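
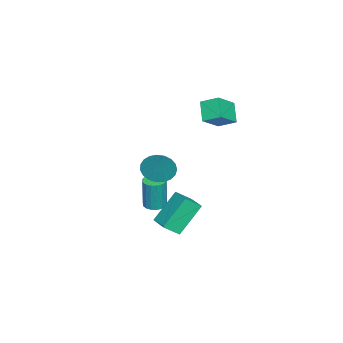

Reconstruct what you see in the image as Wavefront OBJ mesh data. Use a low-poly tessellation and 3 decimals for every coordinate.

v -3.019 -0.105 -3.399
v -2.691 0.433 -3.416
v -2.612 0.442 -1.537
v -2.941 -0.095 -1.521
v -2.978 0.524 -3.404
v -2.899 0.533 -1.526
v -3.274 0.471 -3.391
v -3.196 0.481 -1.513
v -3.513 0.287 -3.381
v -3.434 0.296 -1.502
v -3.638 0.012 -3.374
v -3.559 0.022 -1.496
v -3.621 -0.289 -3.373
v -3.543 -0.279 -1.495
v -3.467 -0.548 -3.378
v -3.388 -0.538 -1.5
v -3.21 -0.705 -3.388
v -3.131 -0.696 -1.51
v -2.909 -0.725 -3.401
v -2.831 -0.716 -1.522
v -2.634 -0.603 -3.413
v -2.555 -0.593 -1.534
v -2.447 -0.366 -3.422
v -2.368 -0.357 -1.543
v -2.391 -0.07 -3.426
v -2.312 -0.061 -1.547
v -2.479 0.218 -3.423
v -2.4 0.228 -1.545
v 0.855 1.568 1.943
v 1.659 1.364 1.57
v 1.685 2.152 3.417
v 1.609 1.721 1.457
v 1.427 2.052 1.428
v 1.147 2.3 1.488
v 0.816 2.42 1.627
v 0.492 2.393 1.82
v 0.231 2.224 2.035
v 0.077 1.941 2.233
v 0.058 1.593 2.382
v 0.177 1.241 2.455
v 0.412 0.946 2.439
v 0.725 0.758 2.337
v 1.06 0.71 2.168
v 1.359 0.81 1.959
v 1.571 1.042 1.748
v -4.59 2.649 3.568
v -3.484 2.181 4.45
v -4.573 3.62 4.063
v -3.468 3.152 4.945
v -3.732 3.068 2.715
v -2.627 2.6 3.597
v -3.716 4.039 3.21
v -2.61 3.571 4.092
v -0.665 2.751 -0.943
v -0.199 2.06 -0.273
v 0.232 3.588 -0.705
v 0.699 2.896 -0.035
v 0.441 2.004 -2.485
v 0.908 1.312 -1.815
v 1.339 2.84 -2.247
v 1.805 2.149 -1.577
f 2 1 5
f 2 5 3
f 3 5 6
f 3 6 4
f 5 1 7
f 5 7 6
f 6 7 8
f 6 8 4
f 7 1 9
f 7 9 8
f 8 9 10
f 8 10 4
f 9 1 11
f 9 11 10
f 10 11 12
f 10 12 4
f 11 1 13
f 11 13 12
f 12 13 14
f 12 14 4
f 13 1 15
f 13 15 14
f 14 15 16
f 14 16 4
f 15 1 17
f 15 17 16
f 16 17 18
f 16 18 4
f 17 1 19
f 17 19 18
f 18 19 20
f 18 20 4
f 19 1 21
f 19 21 20
f 20 21 22
f 20 22 4
f 21 1 23
f 21 23 22
f 22 23 24
f 22 24 4
f 23 1 25
f 23 25 24
f 24 25 26
f 24 26 4
f 25 1 27
f 25 27 26
f 26 27 28
f 26 28 4
f 27 1 2
f 27 2 28
f 28 2 3
f 28 3 4
f 30 29 32
f 30 32 31
f 32 29 33
f 32 33 31
f 33 29 34
f 33 34 31
f 34 29 35
f 34 35 31
f 35 29 36
f 35 36 31
f 36 29 37
f 36 37 31
f 37 29 38
f 37 38 31
f 38 29 39
f 38 39 31
f 39 29 40
f 39 40 31
f 40 29 41
f 40 41 31
f 41 29 42
f 41 42 31
f 42 29 43
f 42 43 31
f 43 29 44
f 43 44 31
f 44 29 45
f 44 45 31
f 45 29 30
f 45 30 31
f 47 49 46
f 50 47 46
f 46 49 48
f 48 50 46
f 47 53 49
f 51 47 50
f 51 53 47
f 49 53 48
f 52 50 48
f 48 53 52
f 52 51 50
f 53 51 52
f 55 57 54
f 58 55 54
f 54 57 56
f 56 58 54
f 55 61 57
f 59 55 58
f 59 61 55
f 57 61 56
f 60 58 56
f 56 61 60
f 60 59 58
f 61 59 60



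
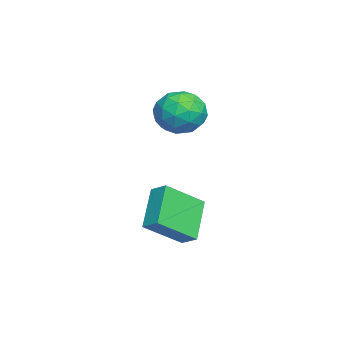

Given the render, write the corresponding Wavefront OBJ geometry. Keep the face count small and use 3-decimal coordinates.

v -3.237 0.533 0.834
v -2.453 0.528 1.655
v -2.187 -0.588 -0.175
v -1.403 -0.593 0.646
v -2.403 -1.104 0.812
v -3.052 -0.412 1.436
v -1.588 0.352 0.044
v -2.237 1.044 0.668
v -1.434 0.416 1.167
v -1.938 -0.484 1.642
v -2.702 0.424 -0.162
v -3.206 -0.476 0.313
v -2.937 0.629 1.333
v -1.703 -0.689 0.147
v -2.291 -0.989 0.245
v -1.83 -0.992 0.727
v -3.289 0.076 1.204
v -2.829 0.073 1.687
v -2.799 -0.886 1.192
v -1.811 -0.133 -0.207
v -1.351 -0.136 0.276
v -2.81 0.932 0.753
v -2.349 0.929 1.235
v -1.841 0.826 0.288
v -1.877 0.56 1.529
v -1.26 -0.099 0.936
v -1.369 0.456 0.582
v -1.75 0.863 0.949
v -2.174 0.031 1.808
v -1.557 -0.628 1.215
v -2.144 -0.929 1.313
v -2.526 -0.522 1.679
v -1.575 -0.035 1.521
v -3.083 0.568 0.265
v -2.466 -0.091 -0.328
v -2.114 0.462 -0.199
v -2.496 0.869 0.167
v -3.38 0.039 0.544
v -2.763 -0.62 -0.049
v -2.89 -0.923 0.531
v -3.271 -0.516 0.898
v -3.065 -0.025 -0.041
v 0.05 0.623 -3.228
v 0.939 -0.725 -2.066
v 0.44 1.224 -2.828
v 1.329 -0.125 -1.666
v 1.551 0.505 -4.514
v 2.44 -0.844 -3.352
v 1.941 1.105 -4.114
v 2.83 -0.243 -2.952
f 1 38 17
f 38 12 41
f 17 41 6
f 38 41 17
f 1 17 13
f 17 6 18
f 13 18 2
f 17 18 13
f 1 13 22
f 13 2 23
f 22 23 8
f 13 23 22
f 1 22 34
f 22 8 37
f 34 37 11
f 22 37 34
f 1 34 38
f 34 11 42
f 38 42 12
f 34 42 38
f 2 18 29
f 18 6 32
f 29 32 10
f 18 32 29
f 6 41 19
f 41 12 40
f 19 40 5
f 41 40 19
f 12 42 39
f 42 11 35
f 39 35 3
f 42 35 39
f 11 37 36
f 37 8 24
f 36 24 7
f 37 24 36
f 8 23 28
f 23 2 25
f 28 25 9
f 23 25 28
f 4 30 16
f 30 10 31
f 16 31 5
f 30 31 16
f 4 16 14
f 16 5 15
f 14 15 3
f 16 15 14
f 4 14 21
f 14 3 20
f 21 20 7
f 14 20 21
f 4 21 26
f 21 7 27
f 26 27 9
f 21 27 26
f 4 26 30
f 26 9 33
f 30 33 10
f 26 33 30
f 5 31 19
f 31 10 32
f 19 32 6
f 31 32 19
f 3 15 39
f 15 5 40
f 39 40 12
f 15 40 39
f 7 20 36
f 20 3 35
f 36 35 11
f 20 35 36
f 9 27 28
f 27 7 24
f 28 24 8
f 27 24 28
f 10 33 29
f 33 9 25
f 29 25 2
f 33 25 29
f 44 46 43
f 47 44 43
f 43 46 45
f 45 47 43
f 44 50 46
f 48 44 47
f 48 50 44
f 46 50 45
f 49 47 45
f 45 50 49
f 49 48 47
f 50 48 49



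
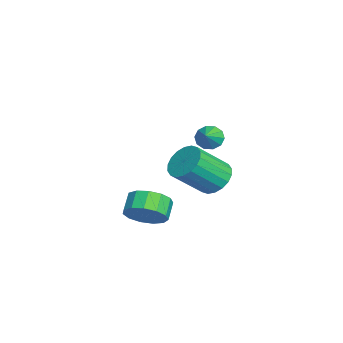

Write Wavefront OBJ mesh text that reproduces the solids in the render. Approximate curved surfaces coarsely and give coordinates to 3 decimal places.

v 2.787 -0.72 1.382
v 3.443 -1.08 0.718
v 4.109 -2.519 2.155
v 3.453 -2.16 2.818
v 3.676 -0.763 0.926
v 4.342 -2.202 2.363
v 3.734 -0.438 1.225
v 4.4 -1.878 2.662
v 3.603 -0.169 1.555
v 4.269 -1.609 2.992
v 3.311 -0.01 1.85
v 3.978 -1.449 3.287
v 2.916 0.009 2.053
v 3.582 -1.43 3.49
v 2.494 -0.116 2.123
v 3.16 -1.555 3.559
v 2.131 -0.361 2.045
v 2.797 -1.8 3.482
v 1.898 -0.678 1.837
v 2.564 -2.117 3.274
v 1.84 -1.002 1.538
v 2.506 -2.442 2.975
v 1.971 -1.271 1.208
v 2.637 -2.711 2.645
v 2.262 -1.431 0.913
v 2.929 -2.87 2.35
v 2.658 -1.45 0.71
v 3.324 -2.889 2.147
v 3.08 -1.325 0.641
v 3.746 -2.764 2.077
v -2.982 -0.779 1.174
v -2.628 -0.233 0.822
v -1.978 -1.021 1.806
v -2.822 -0.057 1.197
v -3.077 -0.157 1.563
v -3.296 -0.495 1.781
v -3.394 -0.941 1.767
v -3.335 -1.326 1.526
v -3.141 -1.502 1.151
v -2.886 -1.401 0.785
v -2.668 -1.064 0.567
v -2.569 -0.617 0.581
v 3.188 -3.894 -0.821
v 3.621 -4.511 -0.061
v 2.785 -4.283 0.6
v 2.352 -3.666 -0.159
v 3.84 -3.956 0.025
v 3.004 -3.729 0.687
v 3.853 -3.381 -0.157
v 3.017 -3.154 0.505
v 3.654 -2.969 -0.55
v 2.818 -2.742 0.112
v 3.307 -2.851 -1.028
v 2.471 -2.624 -0.367
v 2.923 -3.063 -1.441
v 2.087 -2.836 -0.78
v 2.622 -3.54 -1.657
v 1.786 -3.312 -0.996
v 2.502 -4.128 -1.607
v 1.666 -3.901 -0.946
v 2.599 -4.642 -1.308
v 1.763 -4.415 -0.647
v 2.883 -4.919 -0.854
v 2.047 -4.691 -0.192
v 3.264 -4.87 -0.389
v 2.428 -4.642 0.272
f 2 1 5
f 2 5 3
f 3 5 6
f 3 6 4
f 5 1 7
f 5 7 6
f 6 7 8
f 6 8 4
f 7 1 9
f 7 9 8
f 8 9 10
f 8 10 4
f 9 1 11
f 9 11 10
f 10 11 12
f 10 12 4
f 11 1 13
f 11 13 12
f 12 13 14
f 12 14 4
f 13 1 15
f 13 15 14
f 14 15 16
f 14 16 4
f 15 1 17
f 15 17 16
f 16 17 18
f 16 18 4
f 17 1 19
f 17 19 18
f 18 19 20
f 18 20 4
f 19 1 21
f 19 21 20
f 20 21 22
f 20 22 4
f 21 1 23
f 21 23 22
f 22 23 24
f 22 24 4
f 23 1 25
f 23 25 24
f 24 25 26
f 24 26 4
f 25 1 27
f 25 27 26
f 26 27 28
f 26 28 4
f 27 1 29
f 27 29 28
f 28 29 30
f 28 30 4
f 29 1 2
f 29 2 30
f 30 2 3
f 30 3 4
f 32 31 34
f 32 34 33
f 34 31 35
f 34 35 33
f 35 31 36
f 35 36 33
f 36 31 37
f 36 37 33
f 37 31 38
f 37 38 33
f 38 31 39
f 38 39 33
f 39 31 40
f 39 40 33
f 40 31 41
f 40 41 33
f 41 31 42
f 41 42 33
f 42 31 32
f 42 32 33
f 44 43 47
f 44 47 45
f 45 47 48
f 45 48 46
f 47 43 49
f 47 49 48
f 48 49 50
f 48 50 46
f 49 43 51
f 49 51 50
f 50 51 52
f 50 52 46
f 51 43 53
f 51 53 52
f 52 53 54
f 52 54 46
f 53 43 55
f 53 55 54
f 54 55 56
f 54 56 46
f 55 43 57
f 55 57 56
f 56 57 58
f 56 58 46
f 57 43 59
f 57 59 58
f 58 59 60
f 58 60 46
f 59 43 61
f 59 61 60
f 60 61 62
f 60 62 46
f 61 43 63
f 61 63 62
f 62 63 64
f 62 64 46
f 63 43 65
f 63 65 64
f 64 65 66
f 64 66 46
f 65 43 44
f 65 44 66
f 66 44 45
f 66 45 46



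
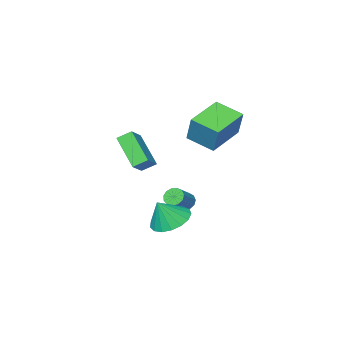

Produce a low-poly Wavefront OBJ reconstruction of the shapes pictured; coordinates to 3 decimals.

v -0.992 -1.225 -3.567
v -0.655 -1.269 -4.012
v 0.289 -0.86 -3.338
v -0.048 -0.815 -2.893
v -0.776 -0.978 -4.02
v 0.168 -0.568 -3.347
v -0.965 -0.765 -3.885
v -0.021 -0.355 -3.211
v -1.163 -0.698 -3.648
v -0.219 -0.288 -2.975
v -1.306 -0.798 -3.386
v -0.362 -0.388 -2.712
v -1.35 -1.034 -3.181
v -0.406 -0.624 -2.507
v -1.28 -1.33 -3.098
v -0.336 -0.921 -2.425
v -1.119 -1.593 -3.165
v -0.175 -1.184 -2.491
v -0.917 -1.739 -3.359
v 0.027 -1.33 -2.685
v -0.739 -1.722 -3.619
v 0.205 -1.312 -2.945
v -0.642 -1.547 -3.862
v 0.302 -1.137 -3.189
v 2.362 2.654 -2.601
v 3.271 2.692 -3.126
v 3.058 2.606 -1.399
v 3.16 3.175 -3.042
v 2.866 3.538 -2.858
v 2.457 3.699 -2.615
v 2.026 3.621 -2.368
v 1.672 3.32 -2.175
v 1.476 2.868 -2.08
v 1.483 2.366 -2.104
v 1.692 1.93 -2.242
v 2.054 1.66 -2.462
v 2.487 1.617 -2.714
v 2.891 1.812 -2.94
v 3.174 2.2 -3.089
v -1.232 0.646 2.361
v -1.003 1.356 3.765
v -1.863 1.928 1.815
v -1.634 2.639 3.219
v 0.594 1.281 1.741
v 0.823 1.992 3.145
v -0.037 2.564 1.195
v 0.192 3.274 2.599
v 2.446 0.238 1.95
v 3.199 0.694 2.485
v 2.502 1.721 0.609
v 3.256 2.176 1.144
v 3.004 -0.176 1.516
v 3.758 0.279 2.051
v 3.061 1.306 0.175
v 3.814 1.762 0.71
f 2 1 5
f 2 5 3
f 3 5 6
f 3 6 4
f 5 1 7
f 5 7 6
f 6 7 8
f 6 8 4
f 7 1 9
f 7 9 8
f 8 9 10
f 8 10 4
f 9 1 11
f 9 11 10
f 10 11 12
f 10 12 4
f 11 1 13
f 11 13 12
f 12 13 14
f 12 14 4
f 13 1 15
f 13 15 14
f 14 15 16
f 14 16 4
f 15 1 17
f 15 17 16
f 16 17 18
f 16 18 4
f 17 1 19
f 17 19 18
f 18 19 20
f 18 20 4
f 19 1 21
f 19 21 20
f 20 21 22
f 20 22 4
f 21 1 23
f 21 23 22
f 22 23 24
f 22 24 4
f 23 1 2
f 23 2 24
f 24 2 3
f 24 3 4
f 26 25 28
f 26 28 27
f 28 25 29
f 28 29 27
f 29 25 30
f 29 30 27
f 30 25 31
f 30 31 27
f 31 25 32
f 31 32 27
f 32 25 33
f 32 33 27
f 33 25 34
f 33 34 27
f 34 25 35
f 34 35 27
f 35 25 36
f 35 36 27
f 36 25 37
f 36 37 27
f 37 25 38
f 37 38 27
f 38 25 39
f 38 39 27
f 39 25 26
f 39 26 27
f 41 43 40
f 44 41 40
f 40 43 42
f 42 44 40
f 41 47 43
f 45 41 44
f 45 47 41
f 43 47 42
f 46 44 42
f 42 47 46
f 46 45 44
f 47 45 46
f 49 51 48
f 52 49 48
f 48 51 50
f 50 52 48
f 49 55 51
f 53 49 52
f 53 55 49
f 51 55 50
f 54 52 50
f 50 55 54
f 54 53 52
f 55 53 54



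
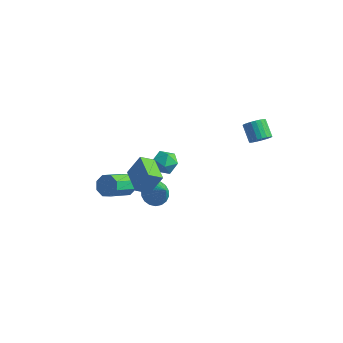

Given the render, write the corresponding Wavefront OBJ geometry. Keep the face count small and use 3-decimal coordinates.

v -0.715 -4.594 -0.453
v -0.241 -4.132 0.654
v -1.865 -3.603 -0.375
v -1.391 -3.141 0.732
v -0.249 -4.019 -0.892
v 0.225 -3.557 0.215
v -1.399 -3.028 -0.814
v -0.925 -2.566 0.293
v -1.356 -0.083 -1.355
v -0.811 -0.629 -1.455
v -2.229 -0.871 -1.805
v -1.684 -1.417 -1.905
v -1.897 -1.207 -1.186
v -1.357 -0.72 -0.909
v -1.683 -0.78 -2.351
v -1.143 -0.293 -2.074
v -1.013 -1.06 -2.071
v -1.145 -1.324 -1.351
v -1.895 -0.176 -1.909
v -2.027 -0.44 -1.189
v 1.955 2.893 -0.816
v 2.356 2.8 -0.352
v 1.646 3.295 0.36
v 1.245 3.387 -0.104
v 2.428 3.031 -0.441
v 1.719 3.526 0.271
v 2.419 3.238 -0.594
v 1.71 3.733 0.118
v 2.329 3.386 -0.786
v 1.62 3.881 -0.074
v 2.175 3.448 -0.983
v 1.466 3.943 -0.271
v 1.982 3.414 -1.151
v 1.273 3.909 -0.439
v 1.785 3.289 -1.261
v 1.076 3.784 -0.549
v 1.617 3.097 -1.294
v 0.908 3.592 -0.582
v 1.507 2.869 -1.245
v 0.798 3.364 -0.533
v 1.475 2.645 -1.121
v 0.766 3.14 -0.409
v 1.526 2.464 -0.945
v 0.817 2.959 -0.233
v 1.651 2.357 -0.746
v 0.941 2.852 -0.034
v 1.828 2.342 -0.56
v 1.119 2.837 0.152
v 2.027 2.423 -0.417
v 1.318 2.918 0.294
v 2.214 2.585 -0.344
v 1.505 3.08 0.368
v -2.022 -0.908 -4.331
v -1.424 -0.76 -4.826
v -1.138 -1.252 -3.369
v -1.474 -0.449 -4.669
v -1.633 -0.23 -4.445
v -1.868 -0.144 -4.198
v -2.134 -0.21 -3.977
v -2.377 -0.414 -3.827
v -2.55 -0.716 -3.776
v -2.619 -1.056 -3.835
v -2.569 -1.366 -3.992
v -2.41 -1.586 -4.217
v -2.175 -1.671 -4.463
v -1.909 -1.605 -4.684
v -1.666 -1.401 -4.834
v -1.493 -1.1 -4.885
v -3.767 -1.022 -4.409
v -3.29 -1.341 -4.793
v -3.497 -2.757 -3.876
v -3.973 -2.438 -3.491
v -3.082 -1.099 -4.373
v -3.289 -2.515 -3.455
v -3.274 -0.812 -3.974
v -3.481 -2.228 -3.056
v -3.755 -0.648 -3.829
v -3.962 -2.064 -2.911
v -4.243 -0.703 -4.024
v -4.45 -2.119 -3.107
v -4.451 -0.945 -4.445
v -4.658 -2.361 -3.527
v -4.259 -1.232 -4.844
v -4.466 -2.648 -3.926
v -3.778 -1.396 -4.989
v -3.985 -2.812 -4.071
f 2 4 1
f 5 2 1
f 1 4 3
f 3 5 1
f 2 8 4
f 6 2 5
f 6 8 2
f 4 8 3
f 7 5 3
f 3 8 7
f 7 6 5
f 8 6 7
f 9 20 14
f 9 14 10
f 9 10 16
f 9 16 19
f 9 19 20
f 10 14 18
f 14 20 13
f 20 19 11
f 19 16 15
f 16 10 17
f 12 18 13
f 12 13 11
f 12 11 15
f 12 15 17
f 12 17 18
f 13 18 14
f 11 13 20
f 15 11 19
f 17 15 16
f 18 17 10
f 22 21 25
f 22 25 23
f 23 25 26
f 23 26 24
f 25 21 27
f 25 27 26
f 26 27 28
f 26 28 24
f 27 21 29
f 27 29 28
f 28 29 30
f 28 30 24
f 29 21 31
f 29 31 30
f 30 31 32
f 30 32 24
f 31 21 33
f 31 33 32
f 32 33 34
f 32 34 24
f 33 21 35
f 33 35 34
f 34 35 36
f 34 36 24
f 35 21 37
f 35 37 36
f 36 37 38
f 36 38 24
f 37 21 39
f 37 39 38
f 38 39 40
f 38 40 24
f 39 21 41
f 39 41 40
f 40 41 42
f 40 42 24
f 41 21 43
f 41 43 42
f 42 43 44
f 42 44 24
f 43 21 45
f 43 45 44
f 44 45 46
f 44 46 24
f 45 21 47
f 45 47 46
f 46 47 48
f 46 48 24
f 47 21 49
f 47 49 48
f 48 49 50
f 48 50 24
f 49 21 51
f 49 51 50
f 50 51 52
f 50 52 24
f 51 21 22
f 51 22 52
f 52 22 23
f 52 23 24
f 54 53 56
f 54 56 55
f 56 53 57
f 56 57 55
f 57 53 58
f 57 58 55
f 58 53 59
f 58 59 55
f 59 53 60
f 59 60 55
f 60 53 61
f 60 61 55
f 61 53 62
f 61 62 55
f 62 53 63
f 62 63 55
f 63 53 64
f 63 64 55
f 64 53 65
f 64 65 55
f 65 53 66
f 65 66 55
f 66 53 67
f 66 67 55
f 67 53 68
f 67 68 55
f 68 53 54
f 68 54 55
f 70 69 73
f 70 73 71
f 71 73 74
f 71 74 72
f 73 69 75
f 73 75 74
f 74 75 76
f 74 76 72
f 75 69 77
f 75 77 76
f 76 77 78
f 76 78 72
f 77 69 79
f 77 79 78
f 78 79 80
f 78 80 72
f 79 69 81
f 79 81 80
f 80 81 82
f 80 82 72
f 81 69 83
f 81 83 82
f 82 83 84
f 82 84 72
f 83 69 85
f 83 85 84
f 84 85 86
f 84 86 72
f 85 69 70
f 85 70 86
f 86 70 71
f 86 71 72



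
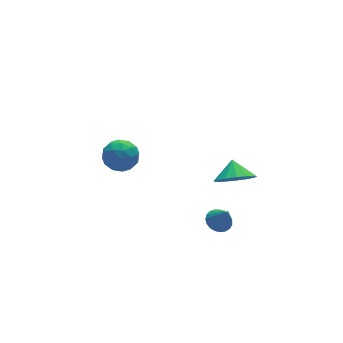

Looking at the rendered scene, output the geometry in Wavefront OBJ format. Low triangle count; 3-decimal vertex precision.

v 1.557 -2.586 -3.634
v 2.112 -2.224 -3.537
v 1.723 -3.154 -2.466
v 1.916 -2.059 -3.429
v 1.658 -1.985 -3.356
v 1.382 -2.014 -3.331
v 1.136 -2.143 -3.359
v 0.963 -2.348 -3.434
v 0.893 -2.594 -3.544
v 0.937 -2.839 -3.669
v 1.089 -3.04 -3.789
v 1.321 -3.162 -3.881
v 1.595 -3.185 -3.931
v 1.861 -3.104 -3.93
v 2.075 -2.934 -3.877
v 2.199 -2.703 -3.783
v 2.213 -2.452 -3.663
v 2.486 -2.414 -0.956
v 3.205 -2.102 -1.609
v 2.754 -1.626 -0.284
v 2.771 -1.836 -1.747
v 2.26 -1.726 -1.674
v 1.809 -1.799 -1.408
v 1.54 -2.038 -1.021
v 1.525 -2.377 -0.617
v 1.767 -2.727 -0.304
v 2.202 -2.992 -0.165
v 2.713 -3.103 -0.239
v 3.163 -3.029 -0.504
v 3.432 -2.79 -0.891
v 3.448 -2.451 -1.295
v -0.299 4.372 -4.187
v 0.297 4.599 -3.432
v -0.977 3.221 -3.308
v -0.381 3.448 -2.553
v -1.09 4.078 -2.829
v -0.671 4.79 -3.372
v -0.009 3.03 -3.368
v 0.41 3.742 -3.911
v 0.476 3.769 -2.925
v -0.192 4.417 -2.592
v -0.488 3.403 -4.148
v -1.156 4.051 -3.815
v 0.058 4.587 -3.887
v -0.738 3.233 -2.853
v -1.155 3.604 -3.016
v -0.805 3.737 -2.572
v -0.511 4.699 -3.852
v -0.16 4.832 -3.408
v -0.976 4.526 -3.053
v -0.52 2.988 -3.332
v -0.169 3.121 -2.888
v 0.125 4.083 -4.168
v 0.475 4.216 -3.724
v 0.296 3.294 -3.687
v 0.514 4.232 -3.145
v 0.116 3.555 -2.628
v 0.334 3.31 -3.107
v 0.581 3.728 -3.427
v 0.121 4.613 -2.949
v -0.277 3.936 -2.432
v -0.694 4.307 -2.595
v -0.448 4.725 -2.914
v 0.227 4.125 -2.652
v -0.403 3.884 -4.308
v -0.801 3.207 -3.791
v -0.232 3.095 -3.826
v 0.014 3.513 -4.145
v -0.796 4.265 -4.112
v -1.194 3.588 -3.595
v -1.261 4.092 -3.313
v -1.014 4.51 -3.633
v -0.907 3.695 -4.088
f 2 1 4
f 2 4 3
f 4 1 5
f 4 5 3
f 5 1 6
f 5 6 3
f 6 1 7
f 6 7 3
f 7 1 8
f 7 8 3
f 8 1 9
f 8 9 3
f 9 1 10
f 9 10 3
f 10 1 11
f 10 11 3
f 11 1 12
f 11 12 3
f 12 1 13
f 12 13 3
f 13 1 14
f 13 14 3
f 14 1 15
f 14 15 3
f 15 1 16
f 15 16 3
f 16 1 17
f 16 17 3
f 17 1 2
f 17 2 3
f 19 18 21
f 19 21 20
f 21 18 22
f 21 22 20
f 22 18 23
f 22 23 20
f 23 18 24
f 23 24 20
f 24 18 25
f 24 25 20
f 25 18 26
f 25 26 20
f 26 18 27
f 26 27 20
f 27 18 28
f 27 28 20
f 28 18 29
f 28 29 20
f 29 18 30
f 29 30 20
f 30 18 31
f 30 31 20
f 31 18 19
f 31 19 20
f 32 69 48
f 69 43 72
f 48 72 37
f 69 72 48
f 32 48 44
f 48 37 49
f 44 49 33
f 48 49 44
f 32 44 53
f 44 33 54
f 53 54 39
f 44 54 53
f 32 53 65
f 53 39 68
f 65 68 42
f 53 68 65
f 32 65 69
f 65 42 73
f 69 73 43
f 65 73 69
f 33 49 60
f 49 37 63
f 60 63 41
f 49 63 60
f 37 72 50
f 72 43 71
f 50 71 36
f 72 71 50
f 43 73 70
f 73 42 66
f 70 66 34
f 73 66 70
f 42 68 67
f 68 39 55
f 67 55 38
f 68 55 67
f 39 54 59
f 54 33 56
f 59 56 40
f 54 56 59
f 35 61 47
f 61 41 62
f 47 62 36
f 61 62 47
f 35 47 45
f 47 36 46
f 45 46 34
f 47 46 45
f 35 45 52
f 45 34 51
f 52 51 38
f 45 51 52
f 35 52 57
f 52 38 58
f 57 58 40
f 52 58 57
f 35 57 61
f 57 40 64
f 61 64 41
f 57 64 61
f 36 62 50
f 62 41 63
f 50 63 37
f 62 63 50
f 34 46 70
f 46 36 71
f 70 71 43
f 46 71 70
f 38 51 67
f 51 34 66
f 67 66 42
f 51 66 67
f 40 58 59
f 58 38 55
f 59 55 39
f 58 55 59
f 41 64 60
f 64 40 56
f 60 56 33
f 64 56 60



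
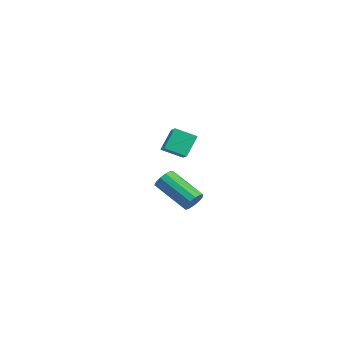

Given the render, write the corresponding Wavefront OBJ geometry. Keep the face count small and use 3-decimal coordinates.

v 3.001 0.401 1.16
v 3.757 0.05 1.712
v 2.75 1.089 1.94
v 3.507 0.738 2.492
v 3.593 1.062 0.768
v 4.35 0.711 1.32
v 3.343 1.75 1.548
v 4.099 1.399 2.1
v 1.208 3.32 -3.851
v 1.471 2.944 -3.547
v -0.104 2.504 -2.726
v -0.368 2.88 -3.029
v 1.481 3.209 -3.386
v -0.094 2.769 -2.565
v 1.404 3.509 -3.373
v -0.171 3.068 -2.552
v 1.265 3.749 -3.511
v -0.31 3.309 -2.69
v 1.108 3.853 -3.757
v -0.468 3.412 -2.936
v 0.982 3.788 -4.032
v -0.593 3.347 -3.211
v 0.928 3.574 -4.25
v -0.647 3.134 -3.429
v 0.963 3.28 -4.341
v -0.612 2.839 -3.52
v 1.075 2.998 -4.277
v -0.5 2.558 -3.456
v 1.23 2.819 -4.076
v -0.345 2.379 -3.255
v 1.377 2.799 -3.805
v -0.198 2.359 -2.984
f 2 4 1
f 5 2 1
f 1 4 3
f 3 5 1
f 2 8 4
f 6 2 5
f 6 8 2
f 4 8 3
f 7 5 3
f 3 8 7
f 7 6 5
f 8 6 7
f 10 9 13
f 10 13 11
f 11 13 14
f 11 14 12
f 13 9 15
f 13 15 14
f 14 15 16
f 14 16 12
f 15 9 17
f 15 17 16
f 16 17 18
f 16 18 12
f 17 9 19
f 17 19 18
f 18 19 20
f 18 20 12
f 19 9 21
f 19 21 20
f 20 21 22
f 20 22 12
f 21 9 23
f 21 23 22
f 22 23 24
f 22 24 12
f 23 9 25
f 23 25 24
f 24 25 26
f 24 26 12
f 25 9 27
f 25 27 26
f 26 27 28
f 26 28 12
f 27 9 29
f 27 29 28
f 28 29 30
f 28 30 12
f 29 9 31
f 29 31 30
f 30 31 32
f 30 32 12
f 31 9 10
f 31 10 32
f 32 10 11
f 32 11 12



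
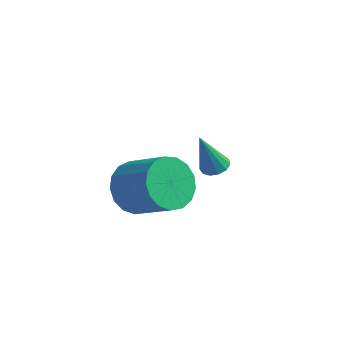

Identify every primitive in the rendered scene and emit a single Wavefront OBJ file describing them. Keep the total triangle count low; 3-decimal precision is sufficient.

v -4.66 -2.142 -3.651
v -4.048 -1.848 -4.504
v -2.509 -2.144 -3.503
v -3.12 -2.438 -2.649
v -4.129 -1.401 -4.248
v -2.589 -1.697 -3.247
v -4.331 -1.123 -3.855
v -2.791 -1.419 -2.854
v -4.608 -1.079 -3.415
v -3.069 -1.375 -2.414
v -4.897 -1.278 -3.03
v -3.358 -1.574 -2.028
v -5.132 -1.675 -2.786
v -3.593 -1.972 -1.785
v -5.259 -2.179 -2.741
v -3.719 -2.476 -1.74
v -5.248 -2.675 -2.904
v -3.709 -2.971 -1.903
v -5.103 -3.048 -3.238
v -3.563 -3.345 -2.237
v -4.856 -3.214 -3.667
v -3.316 -3.51 -2.665
v -4.564 -3.134 -4.092
v -3.025 -3.43 -3.09
v -4.294 -2.827 -4.416
v -2.755 -3.123 -3.414
v -4.108 -2.363 -4.564
v -2.569 -2.659 -3.563
v -3.564 1.667 -4.701
v -3.031 1.799 -4.546
v -3.936 1.173 -2.999
v -3.206 2.066 -4.507
v -3.494 2.206 -4.529
v -3.804 2.175 -4.606
v -4.038 1.983 -4.713
v -4.122 1.69 -4.816
v -4.028 1.39 -4.882
v -3.787 1.178 -4.891
v -3.475 1.121 -4.84
v -3.191 1.238 -4.744
v -3.026 1.49 -4.634
f 2 1 5
f 2 5 3
f 3 5 6
f 3 6 4
f 5 1 7
f 5 7 6
f 6 7 8
f 6 8 4
f 7 1 9
f 7 9 8
f 8 9 10
f 8 10 4
f 9 1 11
f 9 11 10
f 10 11 12
f 10 12 4
f 11 1 13
f 11 13 12
f 12 13 14
f 12 14 4
f 13 1 15
f 13 15 14
f 14 15 16
f 14 16 4
f 15 1 17
f 15 17 16
f 16 17 18
f 16 18 4
f 17 1 19
f 17 19 18
f 18 19 20
f 18 20 4
f 19 1 21
f 19 21 20
f 20 21 22
f 20 22 4
f 21 1 23
f 21 23 22
f 22 23 24
f 22 24 4
f 23 1 25
f 23 25 24
f 24 25 26
f 24 26 4
f 25 1 27
f 25 27 26
f 26 27 28
f 26 28 4
f 27 1 2
f 27 2 28
f 28 2 3
f 28 3 4
f 30 29 32
f 30 32 31
f 32 29 33
f 32 33 31
f 33 29 34
f 33 34 31
f 34 29 35
f 34 35 31
f 35 29 36
f 35 36 31
f 36 29 37
f 36 37 31
f 37 29 38
f 37 38 31
f 38 29 39
f 38 39 31
f 39 29 40
f 39 40 31
f 40 29 41
f 40 41 31
f 41 29 30
f 41 30 31



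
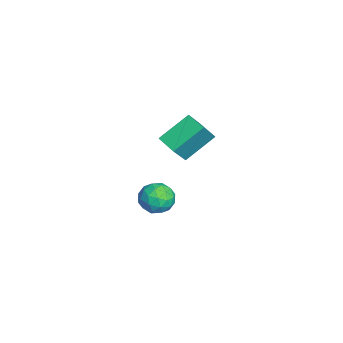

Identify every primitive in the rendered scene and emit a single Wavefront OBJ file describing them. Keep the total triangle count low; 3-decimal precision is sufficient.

v -1.397 1.11 2.578
v -2.009 2.396 3.612
v -2.119 1.648 1.48
v -2.73 2.935 2.514
v -0.57 1.705 2.326
v -1.181 2.992 3.36
v -1.291 2.244 1.228
v -1.903 3.53 2.262
v -3.891 1.438 -3.387
v -3.013 1.601 -3.363
v -3.747 0.499 -2.297
v -2.869 0.662 -2.273
v -3.447 1.293 -2.018
v -3.536 1.874 -2.692
v -3.224 0.226 -2.968
v -3.313 0.807 -3.642
v -2.6 0.852 -3.104
v -2.738 1.511 -2.517
v -4.022 0.589 -3.143
v -4.16 1.248 -2.556
v -3.465 1.602 -3.471
v -3.295 0.498 -2.189
v -3.635 0.869 -2.04
v -3.119 0.965 -2.026
v -3.772 1.763 -3.076
v -3.256 1.858 -3.062
v -3.511 1.677 -2.272
v -3.504 0.242 -2.598
v -2.988 0.337 -2.584
v -3.641 1.135 -3.634
v -3.125 1.231 -3.62
v -3.249 0.423 -3.388
v -2.706 1.257 -3.304
v -2.621 0.705 -2.664
v -2.83 0.449 -3.072
v -2.882 0.79 -3.468
v -2.787 1.645 -2.959
v -2.702 1.093 -2.319
v -3.042 1.464 -2.169
v -3.095 1.806 -2.565
v -2.544 1.205 -2.807
v -4.058 1.007 -3.341
v -3.973 0.455 -2.701
v -3.665 0.294 -3.095
v -3.718 0.636 -3.491
v -4.139 1.395 -2.996
v -4.054 0.843 -2.356
v -3.878 1.31 -2.192
v -3.93 1.651 -2.588
v -4.216 0.895 -2.853
f 2 4 1
f 5 2 1
f 1 4 3
f 3 5 1
f 2 8 4
f 6 2 5
f 6 8 2
f 4 8 3
f 7 5 3
f 3 8 7
f 7 6 5
f 8 6 7
f 9 46 25
f 46 20 49
f 25 49 14
f 46 49 25
f 9 25 21
f 25 14 26
f 21 26 10
f 25 26 21
f 9 21 30
f 21 10 31
f 30 31 16
f 21 31 30
f 9 30 42
f 30 16 45
f 42 45 19
f 30 45 42
f 9 42 46
f 42 19 50
f 46 50 20
f 42 50 46
f 10 26 37
f 26 14 40
f 37 40 18
f 26 40 37
f 14 49 27
f 49 20 48
f 27 48 13
f 49 48 27
f 20 50 47
f 50 19 43
f 47 43 11
f 50 43 47
f 19 45 44
f 45 16 32
f 44 32 15
f 45 32 44
f 16 31 36
f 31 10 33
f 36 33 17
f 31 33 36
f 12 38 24
f 38 18 39
f 24 39 13
f 38 39 24
f 12 24 22
f 24 13 23
f 22 23 11
f 24 23 22
f 12 22 29
f 22 11 28
f 29 28 15
f 22 28 29
f 12 29 34
f 29 15 35
f 34 35 17
f 29 35 34
f 12 34 38
f 34 17 41
f 38 41 18
f 34 41 38
f 13 39 27
f 39 18 40
f 27 40 14
f 39 40 27
f 11 23 47
f 23 13 48
f 47 48 20
f 23 48 47
f 15 28 44
f 28 11 43
f 44 43 19
f 28 43 44
f 17 35 36
f 35 15 32
f 36 32 16
f 35 32 36
f 18 41 37
f 41 17 33
f 37 33 10
f 41 33 37



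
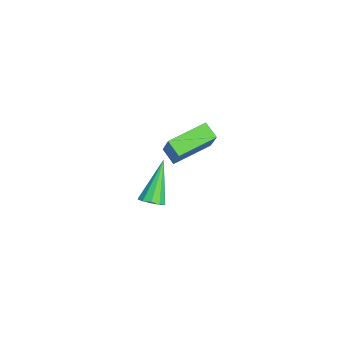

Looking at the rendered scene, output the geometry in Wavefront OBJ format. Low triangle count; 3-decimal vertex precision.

v 2.126 0.243 3.314
v 3.013 0.445 4.75
v 1.262 1.741 3.637
v 2.149 1.944 5.073
v 2.691 0.656 2.907
v 3.578 0.859 4.343
v 1.827 2.155 3.23
v 2.714 2.357 4.666
v 1.154 -0.234 -1.323
v 1.616 -0.25 -0.925
v -0.174 0.294 0.243
v 1.593 0.1 -1.063
v 1.402 0.323 -1.3
v 1.117 0.333 -1.546
v 0.845 0.126 -1.706
v 0.692 -0.218 -1.72
v 0.715 -0.568 -1.583
v 0.906 -0.791 -1.346
v 1.191 -0.801 -1.1
v 1.463 -0.594 -0.939
f 2 4 1
f 5 2 1
f 1 4 3
f 3 5 1
f 2 8 4
f 6 2 5
f 6 8 2
f 4 8 3
f 7 5 3
f 3 8 7
f 7 6 5
f 8 6 7
f 10 9 12
f 10 12 11
f 12 9 13
f 12 13 11
f 13 9 14
f 13 14 11
f 14 9 15
f 14 15 11
f 15 9 16
f 15 16 11
f 16 9 17
f 16 17 11
f 17 9 18
f 17 18 11
f 18 9 19
f 18 19 11
f 19 9 20
f 19 20 11
f 20 9 10
f 20 10 11



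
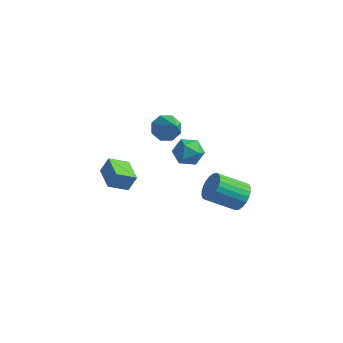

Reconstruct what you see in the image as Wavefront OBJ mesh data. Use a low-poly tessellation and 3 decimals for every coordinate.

v -1.324 1.999 2.162
v -0.931 2.545 2.262
v -0.276 1.021 3.378
v -1.332 2.525 2.592
v -1.729 2.198 2.671
v -1.889 1.754 2.451
v -1.718 1.453 2.062
v -1.316 1.472 1.732
v -0.919 1.8 1.653
v -0.76 2.244 1.872
v -3.332 -0.087 0.067
v -3.065 0.177 0.785
v -2.725 0.547 -0.391
v -2.458 0.81 0.327
v -2.442 -0.95 0.053
v -2.175 -0.687 0.771
v -1.835 -0.317 -0.405
v -1.568 -0.053 0.313
v 1.172 4.172 -3.076
v 1.508 4.375 -2.448
v 0.403 3.632 -1.617
v 0.068 3.428 -2.244
v 1.327 4.597 -2.49
v 0.222 3.854 -1.659
v 1.123 4.753 -2.621
v 0.018 4.01 -1.79
v 0.927 4.822 -2.822
v -0.178 4.079 -1.99
v 0.768 4.791 -3.061
v -0.337 4.048 -2.229
v 0.67 4.666 -3.302
v -0.435 3.923 -2.47
v 0.649 4.465 -3.509
v -0.456 3.722 -2.677
v 0.708 4.22 -3.65
v -0.397 3.477 -2.818
v 0.837 3.968 -3.703
v -0.268 3.225 -2.872
v 1.018 3.746 -3.661
v -0.087 3.003 -2.83
v 1.222 3.59 -3.53
v 0.117 2.847 -2.699
v 1.418 3.521 -3.33
v 0.313 2.778 -2.498
v 1.577 3.552 -3.091
v 0.472 2.809 -2.259
v 1.675 3.677 -2.85
v 0.57 2.934 -2.018
v 1.696 3.878 -2.643
v 0.591 3.135 -1.811
v 1.637 4.123 -2.502
v 0.532 3.38 -1.67
v -1.691 3.652 -0.703
v -1.192 4.176 -0.445
v -0.928 2.744 -0.335
v -0.429 3.268 -0.077
v -1.102 3.171 0.279
v -1.574 3.732 0.052
v -0.546 3.188 -0.832
v -1.018 3.749 -1.059
v -0.485 3.889 -0.525
v -0.828 3.878 0.161
v -1.292 3.042 -0.941
v -1.635 3.031 -0.255
f 2 1 4
f 2 4 3
f 4 1 5
f 4 5 3
f 5 1 6
f 5 6 3
f 6 1 7
f 6 7 3
f 7 1 8
f 7 8 3
f 8 1 9
f 8 9 3
f 9 1 10
f 9 10 3
f 10 1 2
f 10 2 3
f 12 14 11
f 15 12 11
f 11 14 13
f 13 15 11
f 12 18 14
f 16 12 15
f 16 18 12
f 14 18 13
f 17 15 13
f 13 18 17
f 17 16 15
f 18 16 17
f 20 19 23
f 20 23 21
f 21 23 24
f 21 24 22
f 23 19 25
f 23 25 24
f 24 25 26
f 24 26 22
f 25 19 27
f 25 27 26
f 26 27 28
f 26 28 22
f 27 19 29
f 27 29 28
f 28 29 30
f 28 30 22
f 29 19 31
f 29 31 30
f 30 31 32
f 30 32 22
f 31 19 33
f 31 33 32
f 32 33 34
f 32 34 22
f 33 19 35
f 33 35 34
f 34 35 36
f 34 36 22
f 35 19 37
f 35 37 36
f 36 37 38
f 36 38 22
f 37 19 39
f 37 39 38
f 38 39 40
f 38 40 22
f 39 19 41
f 39 41 40
f 40 41 42
f 40 42 22
f 41 19 43
f 41 43 42
f 42 43 44
f 42 44 22
f 43 19 45
f 43 45 44
f 44 45 46
f 44 46 22
f 45 19 47
f 45 47 46
f 46 47 48
f 46 48 22
f 47 19 49
f 47 49 48
f 48 49 50
f 48 50 22
f 49 19 51
f 49 51 50
f 50 51 52
f 50 52 22
f 51 19 20
f 51 20 52
f 52 20 21
f 52 21 22
f 53 64 58
f 53 58 54
f 53 54 60
f 53 60 63
f 53 63 64
f 54 58 62
f 58 64 57
f 64 63 55
f 63 60 59
f 60 54 61
f 56 62 57
f 56 57 55
f 56 55 59
f 56 59 61
f 56 61 62
f 57 62 58
f 55 57 64
f 59 55 63
f 61 59 60
f 62 61 54



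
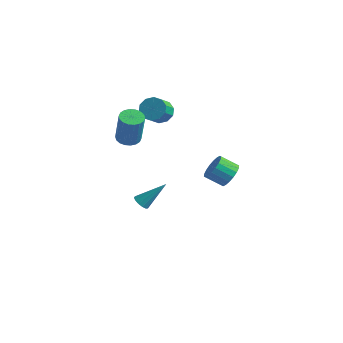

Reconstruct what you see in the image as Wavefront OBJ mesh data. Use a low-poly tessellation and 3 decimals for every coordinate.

v -1.438 -0.466 -4.214
v -1.005 -0.36 -4.584
v -0.502 0.686 -2.786
v -1.225 -0.123 -4.63
v -1.513 0.005 -4.545
v -1.778 -0.017 -4.354
v -1.934 -0.181 -4.119
v -1.934 -0.436 -3.914
v -1.776 -0.7 -3.804
v -1.51 -0.89 -3.825
v -1.222 -0.945 -3.969
v -1.003 -0.848 -4.191
v -0.922 -0.63 -4.42
v -1.058 -1.9 2.195
v -0.493 -2.325 1.976
v 0.082 -2.626 4.047
v -0.482 -2.2 4.265
v -0.36 -2.024 1.983
v 0.216 -2.325 4.053
v -0.365 -1.699 2.031
v 0.211 -1.999 4.102
v -0.507 -1.413 2.112
v 0.069 -1.713 4.183
v -0.758 -1.223 2.21
v -0.182 -1.524 4.28
v -1.068 -1.168 2.304
v -0.493 -1.469 4.375
v -1.377 -1.257 2.377
v -0.802 -1.558 4.447
v -1.622 -1.474 2.413
v -1.047 -1.775 4.484
v -1.756 -1.775 2.407
v -1.18 -2.076 4.477
v -1.751 -2.101 2.358
v -1.175 -2.401 4.429
v -1.609 -2.387 2.277
v -1.033 -2.687 4.348
v -1.358 -2.576 2.18
v -0.782 -2.877 4.25
v -1.047 -2.631 2.085
v -0.472 -2.932 4.156
v -0.738 -2.542 2.013
v -0.163 -2.843 4.083
v -0.696 0.431 3.432
v -0.049 0.861 3.75
v 0.223 -0.12 4.526
v -0.424 -0.551 4.208
v -0.469 0.97 4.035
v -0.197 -0.011 4.81
v -0.976 0.873 4.089
v -0.704 -0.109 4.865
v -1.376 0.606 3.893
v -1.104 -0.375 4.669
v -1.516 0.273 3.52
v -1.244 -0.708 4.296
v -1.343 -0 3.114
v -1.071 -0.981 3.89
v -0.923 -0.109 2.83
v -0.651 -1.09 3.605
v -0.416 -0.011 2.775
v -0.144 -0.993 3.551
v -0.016 0.255 2.971
v 0.256 -0.726 3.747
v 0.124 0.588 3.344
v 0.396 -0.393 4.12
v 4.047 1.01 -0.233
v 4.558 0.308 -0.168
v 3.703 -0.252 0.498
v 3.193 0.45 0.433
v 4.661 0.519 0.14
v 3.806 -0.041 0.807
v 4.642 0.826 0.375
v 3.787 0.266 1.041
v 4.506 1.17 0.489
v 3.651 0.61 1.155
v 4.278 1.482 0.46
v 3.424 0.923 1.126
v 4.006 1.701 0.294
v 3.151 1.141 0.96
v 3.741 1.783 0.023
v 2.886 1.223 0.689
v 3.537 1.712 -0.298
v 2.682 1.152 0.368
v 3.434 1.501 -0.607
v 2.579 0.941 0.06
v 3.453 1.194 -0.841
v 2.598 0.634 -0.175
v 3.589 0.85 -0.955
v 2.734 0.29 -0.289
v 3.816 0.537 -0.926
v 2.962 -0.022 -0.26
v 4.089 0.319 -0.76
v 3.234 -0.241 -0.094
v 4.354 0.237 -0.489
v 3.499 -0.323 0.177
f 2 1 4
f 2 4 3
f 4 1 5
f 4 5 3
f 5 1 6
f 5 6 3
f 6 1 7
f 6 7 3
f 7 1 8
f 7 8 3
f 8 1 9
f 8 9 3
f 9 1 10
f 9 10 3
f 10 1 11
f 10 11 3
f 11 1 12
f 11 12 3
f 12 1 13
f 12 13 3
f 13 1 2
f 13 2 3
f 15 14 18
f 15 18 16
f 16 18 19
f 16 19 17
f 18 14 20
f 18 20 19
f 19 20 21
f 19 21 17
f 20 14 22
f 20 22 21
f 21 22 23
f 21 23 17
f 22 14 24
f 22 24 23
f 23 24 25
f 23 25 17
f 24 14 26
f 24 26 25
f 25 26 27
f 25 27 17
f 26 14 28
f 26 28 27
f 27 28 29
f 27 29 17
f 28 14 30
f 28 30 29
f 29 30 31
f 29 31 17
f 30 14 32
f 30 32 31
f 31 32 33
f 31 33 17
f 32 14 34
f 32 34 33
f 33 34 35
f 33 35 17
f 34 14 36
f 34 36 35
f 35 36 37
f 35 37 17
f 36 14 38
f 36 38 37
f 37 38 39
f 37 39 17
f 38 14 40
f 38 40 39
f 39 40 41
f 39 41 17
f 40 14 42
f 40 42 41
f 41 42 43
f 41 43 17
f 42 14 15
f 42 15 43
f 43 15 16
f 43 16 17
f 45 44 48
f 45 48 46
f 46 48 49
f 46 49 47
f 48 44 50
f 48 50 49
f 49 50 51
f 49 51 47
f 50 44 52
f 50 52 51
f 51 52 53
f 51 53 47
f 52 44 54
f 52 54 53
f 53 54 55
f 53 55 47
f 54 44 56
f 54 56 55
f 55 56 57
f 55 57 47
f 56 44 58
f 56 58 57
f 57 58 59
f 57 59 47
f 58 44 60
f 58 60 59
f 59 60 61
f 59 61 47
f 60 44 62
f 60 62 61
f 61 62 63
f 61 63 47
f 62 44 64
f 62 64 63
f 63 64 65
f 63 65 47
f 64 44 45
f 64 45 65
f 65 45 46
f 65 46 47
f 67 66 70
f 67 70 68
f 68 70 71
f 68 71 69
f 70 66 72
f 70 72 71
f 71 72 73
f 71 73 69
f 72 66 74
f 72 74 73
f 73 74 75
f 73 75 69
f 74 66 76
f 74 76 75
f 75 76 77
f 75 77 69
f 76 66 78
f 76 78 77
f 77 78 79
f 77 79 69
f 78 66 80
f 78 80 79
f 79 80 81
f 79 81 69
f 80 66 82
f 80 82 81
f 81 82 83
f 81 83 69
f 82 66 84
f 82 84 83
f 83 84 85
f 83 85 69
f 84 66 86
f 84 86 85
f 85 86 87
f 85 87 69
f 86 66 88
f 86 88 87
f 87 88 89
f 87 89 69
f 88 66 90
f 88 90 89
f 89 90 91
f 89 91 69
f 90 66 92
f 90 92 91
f 91 92 93
f 91 93 69
f 92 66 94
f 92 94 93
f 93 94 95
f 93 95 69
f 94 66 67
f 94 67 95
f 95 67 68
f 95 68 69



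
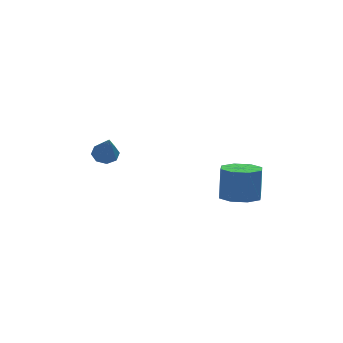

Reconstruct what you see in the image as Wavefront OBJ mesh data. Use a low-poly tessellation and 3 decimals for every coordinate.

v -1.876 1.275 2.919
v -1.454 1.683 3.172
v -1.724 0.225 4.361
v -1.915 1.789 3.297
v -2.354 1.593 3.201
v -2.513 1.211 2.94
v -2.299 0.866 2.666
v -1.837 0.76 2.54
v -1.399 0.956 2.636
v -1.24 1.338 2.898
v 3.78 -2.226 1.92
v 4.274 -1.444 1.701
v 4.353 -1.052 3.282
v 3.86 -1.834 3.5
v 3.556 -1.327 1.709
v 3.635 -0.936 3.289
v 2.97 -1.737 1.84
v 3.049 -1.345 3.42
v 2.858 -2.433 2.017
v 2.938 -2.042 3.598
v 3.287 -3.008 2.138
v 3.366 -2.616 3.719
v 4.005 -3.124 2.131
v 4.084 -2.733 3.711
v 4.591 -2.715 2
v 4.67 -2.323 3.58
v 4.702 -2.018 1.822
v 4.782 -1.627 3.403
f 2 1 4
f 2 4 3
f 4 1 5
f 4 5 3
f 5 1 6
f 5 6 3
f 6 1 7
f 6 7 3
f 7 1 8
f 7 8 3
f 8 1 9
f 8 9 3
f 9 1 10
f 9 10 3
f 10 1 2
f 10 2 3
f 12 11 15
f 12 15 13
f 13 15 16
f 13 16 14
f 15 11 17
f 15 17 16
f 16 17 18
f 16 18 14
f 17 11 19
f 17 19 18
f 18 19 20
f 18 20 14
f 19 11 21
f 19 21 20
f 20 21 22
f 20 22 14
f 21 11 23
f 21 23 22
f 22 23 24
f 22 24 14
f 23 11 25
f 23 25 24
f 24 25 26
f 24 26 14
f 25 11 27
f 25 27 26
f 26 27 28
f 26 28 14
f 27 11 12
f 27 12 28
f 28 12 13
f 28 13 14



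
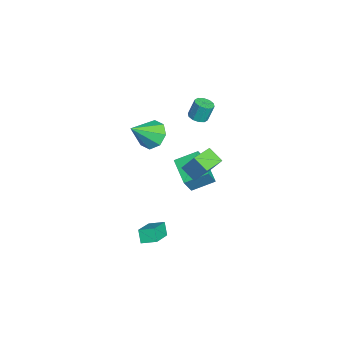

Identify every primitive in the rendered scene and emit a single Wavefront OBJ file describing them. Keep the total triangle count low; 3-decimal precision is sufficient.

v 2.551 -3.138 -3.52
v 2.019 -3.224 -2.8
v 2.761 -2.249 -3.259
v 2.229 -2.335 -2.538
v 4.211 -3.865 -2.382
v 3.679 -3.951 -1.661
v 4.421 -2.976 -2.12
v 3.889 -3.062 -1.4
v -4.233 -2.424 -0.332
v -3.429 -2.655 -0.984
v -3.527 -3.756 1.012
v -3.252 -2.049 -0.475
v -3.649 -1.662 0.117
v -4.388 -1.721 0.446
v -5.036 -2.192 0.32
v -5.214 -2.798 -0.189
v -4.817 -3.186 -0.781
v -4.078 -3.126 -1.11
v 2.899 -0.744 1.783
v 2.213 -1.38 2.36
v 1.837 0.242 1.607
v 1.151 -0.395 2.184
v 3.309 -0.085 2.996
v 2.623 -0.722 3.573
v 2.247 0.9 2.82
v 1.561 0.264 3.397
v -3.32 0.178 1.922
v -2.802 0.511 1.85
v -2.902 0.915 2.986
v -3.42 0.582 3.058
v -3.098 0.73 1.745
v -3.199 1.134 2.882
v -3.48 0.738 1.709
v -3.58 1.142 2.845
v -3.8 0.532 1.753
v -3.901 0.936 2.89
v -3.937 0.191 1.863
v -4.037 0.595 2.999
v -3.838 -0.155 1.994
v -3.938 0.249 3.13
v -3.541 -0.374 2.098
v -3.642 0.03 3.235
v -3.16 -0.382 2.135
v -3.26 0.022 3.271
v -2.839 -0.176 2.09
v -2.94 0.228 3.227
v -2.703 0.165 1.981
v -2.803 0.569 3.117
v -0.803 -1.052 -0.498
v -0.931 0.354 0.094
v 0.867 -0.658 -1.072
v 0.74 0.747 -0.481
v -0.24 -1.547 0.801
v -0.367 -0.142 1.392
v 1.431 -1.154 0.226
v 1.303 0.252 0.818
f 2 4 1
f 5 2 1
f 1 4 3
f 3 5 1
f 2 8 4
f 6 2 5
f 6 8 2
f 4 8 3
f 7 5 3
f 3 8 7
f 7 6 5
f 8 6 7
f 10 9 12
f 10 12 11
f 12 9 13
f 12 13 11
f 13 9 14
f 13 14 11
f 14 9 15
f 14 15 11
f 15 9 16
f 15 16 11
f 16 9 17
f 16 17 11
f 17 9 18
f 17 18 11
f 18 9 10
f 18 10 11
f 20 22 19
f 23 20 19
f 19 22 21
f 21 23 19
f 20 26 22
f 24 20 23
f 24 26 20
f 22 26 21
f 25 23 21
f 21 26 25
f 25 24 23
f 26 24 25
f 28 27 31
f 28 31 29
f 29 31 32
f 29 32 30
f 31 27 33
f 31 33 32
f 32 33 34
f 32 34 30
f 33 27 35
f 33 35 34
f 34 35 36
f 34 36 30
f 35 27 37
f 35 37 36
f 36 37 38
f 36 38 30
f 37 27 39
f 37 39 38
f 38 39 40
f 38 40 30
f 39 27 41
f 39 41 40
f 40 41 42
f 40 42 30
f 41 27 43
f 41 43 42
f 42 43 44
f 42 44 30
f 43 27 45
f 43 45 44
f 44 45 46
f 44 46 30
f 45 27 47
f 45 47 46
f 46 47 48
f 46 48 30
f 47 27 28
f 47 28 48
f 48 28 29
f 48 29 30
f 50 52 49
f 53 50 49
f 49 52 51
f 51 53 49
f 50 56 52
f 54 50 53
f 54 56 50
f 52 56 51
f 55 53 51
f 51 56 55
f 55 54 53
f 56 54 55



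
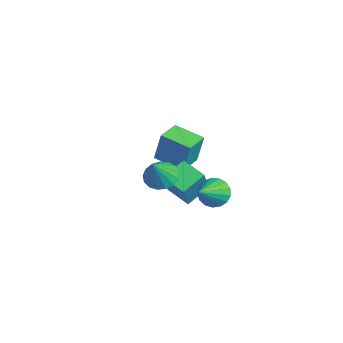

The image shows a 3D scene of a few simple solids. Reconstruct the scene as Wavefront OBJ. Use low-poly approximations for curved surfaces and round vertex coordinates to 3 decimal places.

v 2.144 0.1 -2.472
v 2.773 0.262 -3.035
v 3.356 -0.98 -1.428
v 2.807 0.566 -2.76
v 2.689 0.763 -2.418
v 2.445 0.808 -2.089
v 2.133 0.691 -1.848
v 1.824 0.439 -1.75
v 1.587 0.109 -1.817
v 1.478 -0.224 -2.034
v 1.522 -0.482 -2.351
v 1.708 -0.607 -2.697
v 1.994 -0.57 -2.99
v 2.314 -0.379 -3.165
v 2.596 -0.079 -3.182
v 1.51 -2.314 -1.281
v 2.027 -1.603 -1.277
v 2.31 -2.906 0.121
v 1.697 -1.489 -1.041
v 1.325 -1.564 -0.86
v 0.994 -1.812 -0.775
v 0.782 -2.174 -0.807
v 0.736 -2.569 -0.947
v 0.868 -2.905 -1.164
v 1.146 -3.106 -1.408
v 1.508 -3.126 -1.622
v 1.87 -2.96 -1.759
v 2.15 -2.646 -1.786
v 2.283 -2.256 -1.698
v 2.238 -1.88 -1.514
v -1.299 -1.304 -4.354
v -1.817 -0.14 -3.681
v -0.214 -0.551 -4.819
v -0.733 0.612 -4.147
v -0.207 -1.812 -2.633
v -0.726 -0.649 -1.961
v 0.877 -1.06 -3.099
v 0.359 0.104 -2.426
v -4.76 -0.426 -3.641
v -4.49 -0.132 -1.855
v -3.58 0.767 -4.016
v -3.31 1.062 -2.23
v -3.77 -1.402 -3.63
v -3.5 -1.107 -1.844
v -2.59 -0.208 -4.005
v -2.32 0.086 -2.219
f 2 1 4
f 2 4 3
f 4 1 5
f 4 5 3
f 5 1 6
f 5 6 3
f 6 1 7
f 6 7 3
f 7 1 8
f 7 8 3
f 8 1 9
f 8 9 3
f 9 1 10
f 9 10 3
f 10 1 11
f 10 11 3
f 11 1 12
f 11 12 3
f 12 1 13
f 12 13 3
f 13 1 14
f 13 14 3
f 14 1 15
f 14 15 3
f 15 1 2
f 15 2 3
f 17 16 19
f 17 19 18
f 19 16 20
f 19 20 18
f 20 16 21
f 20 21 18
f 21 16 22
f 21 22 18
f 22 16 23
f 22 23 18
f 23 16 24
f 23 24 18
f 24 16 25
f 24 25 18
f 25 16 26
f 25 26 18
f 26 16 27
f 26 27 18
f 27 16 28
f 27 28 18
f 28 16 29
f 28 29 18
f 29 16 30
f 29 30 18
f 30 16 17
f 30 17 18
f 32 34 31
f 35 32 31
f 31 34 33
f 33 35 31
f 32 38 34
f 36 32 35
f 36 38 32
f 34 38 33
f 37 35 33
f 33 38 37
f 37 36 35
f 38 36 37
f 40 42 39
f 43 40 39
f 39 42 41
f 41 43 39
f 40 46 42
f 44 40 43
f 44 46 40
f 42 46 41
f 45 43 41
f 41 46 45
f 45 44 43
f 46 44 45



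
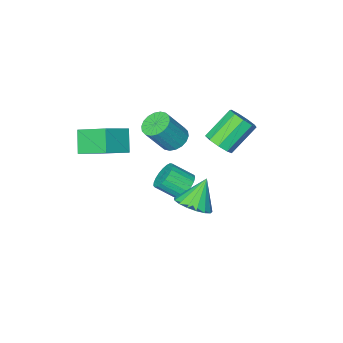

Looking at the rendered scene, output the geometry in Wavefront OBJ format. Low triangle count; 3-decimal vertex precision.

v 0.199 -1.968 1.583
v 0.792 -1.865 1.207
v 1.654 -2.029 2.52
v 1.061 -2.132 2.897
v 0.713 -1.572 1.295
v 1.575 -1.736 2.609
v 0.532 -1.358 1.441
v 1.395 -1.522 2.754
v 0.285 -1.264 1.614
v 1.148 -1.428 2.928
v 0.021 -1.31 1.782
v 0.884 -1.474 3.095
v -0.207 -1.486 1.91
v 0.655 -1.65 3.224
v -0.356 -1.758 1.974
v 0.507 -1.922 3.287
v -0.394 -2.071 1.96
v 0.468 -2.235 3.273
v -0.315 -2.364 1.871
v 0.547 -2.528 3.185
v -0.135 -2.578 1.726
v 0.728 -2.742 3.039
v 0.112 -2.672 1.552
v 0.975 -2.836 2.866
v 0.376 -2.626 1.385
v 1.239 -2.79 2.698
v 0.605 -2.45 1.256
v 1.467 -2.614 2.57
v 0.753 -2.178 1.193
v 1.616 -2.342 2.506
v 2.675 -3.993 0.3
v 2.24 -4.701 1.221
v 2.077 -2.633 1.064
v 1.642 -3.341 1.984
v 3.938 -3.839 1.016
v 3.503 -4.547 1.936
v 3.34 -2.479 1.779
v 2.905 -3.187 2.7
v 0.875 0.447 -0.861
v 1.564 0.053 -0.457
v 0.025 0.233 0.381
v 1.608 0.465 -0.356
v 1.484 0.872 -0.371
v 1.221 1.182 -0.498
v 0.878 1.324 -0.708
v 0.535 1.264 -0.953
v 0.27 1.017 -1.177
v 0.143 0.64 -1.329
v 0.184 0.218 -1.373
v 0.384 -0.151 -1.3
v 0.695 -0.383 -1.127
v 1.049 -0.426 -0.892
v 1.362 -0.268 -0.65
v -1.563 -1.174 0.919
v -1.2 -0.668 1.319
v -2.494 -0.661 2.482
v -2.857 -1.166 2.081
v -1.501 -0.439 0.983
v -2.795 -0.432 2.146
v -1.831 -0.554 0.616
v -3.125 -0.546 1.779
v -2.035 -0.958 0.391
v -3.33 -0.951 1.554
v -2.019 -1.464 0.413
v -3.313 -1.456 1.576
v -1.789 -1.834 0.671
v -3.083 -1.826 1.834
v -1.453 -1.895 1.045
v -2.748 -1.887 2.208
v -1.169 -1.618 1.36
v -2.463 -1.611 2.523
v -1.069 -1.134 1.468
v -2.363 -1.126 2.631
v -0.894 -2.72 -2.911
v -0.318 -2.305 -3.121
v 0.429 -2.985 -2.42
v -0.146 -3.4 -2.209
v -0.417 -2.155 -2.871
v 0.33 -2.836 -2.169
v -0.598 -2.103 -2.627
v 0.149 -2.784 -1.926
v -0.83 -2.158 -2.433
v -0.083 -2.839 -1.732
v -1.073 -2.31 -2.321
v -0.326 -2.99 -1.62
v -1.286 -2.533 -2.312
v -0.538 -3.213 -1.61
v -1.43 -2.788 -2.405
v -0.683 -3.468 -1.704
v -1.481 -3.031 -2.586
v -0.734 -3.712 -1.885
v -1.431 -3.221 -2.824
v -0.684 -3.901 -2.122
v -1.288 -3.324 -3.076
v -0.541 -4.004 -2.375
v -1.077 -3.322 -3.3
v -0.33 -4.002 -2.598
v -0.834 -3.216 -3.456
v -0.087 -3.897 -2.755
v -0.601 -3.025 -3.518
v 0.146 -3.705 -2.817
v -0.419 -2.781 -3.475
v 0.328 -3.461 -2.774
v -0.319 -2.526 -3.335
v 0.428 -3.206 -2.633
f 2 1 5
f 2 5 3
f 3 5 6
f 3 6 4
f 5 1 7
f 5 7 6
f 6 7 8
f 6 8 4
f 7 1 9
f 7 9 8
f 8 9 10
f 8 10 4
f 9 1 11
f 9 11 10
f 10 11 12
f 10 12 4
f 11 1 13
f 11 13 12
f 12 13 14
f 12 14 4
f 13 1 15
f 13 15 14
f 14 15 16
f 14 16 4
f 15 1 17
f 15 17 16
f 16 17 18
f 16 18 4
f 17 1 19
f 17 19 18
f 18 19 20
f 18 20 4
f 19 1 21
f 19 21 20
f 20 21 22
f 20 22 4
f 21 1 23
f 21 23 22
f 22 23 24
f 22 24 4
f 23 1 25
f 23 25 24
f 24 25 26
f 24 26 4
f 25 1 27
f 25 27 26
f 26 27 28
f 26 28 4
f 27 1 29
f 27 29 28
f 28 29 30
f 28 30 4
f 29 1 2
f 29 2 30
f 30 2 3
f 30 3 4
f 32 34 31
f 35 32 31
f 31 34 33
f 33 35 31
f 32 38 34
f 36 32 35
f 36 38 32
f 34 38 33
f 37 35 33
f 33 38 37
f 37 36 35
f 38 36 37
f 40 39 42
f 40 42 41
f 42 39 43
f 42 43 41
f 43 39 44
f 43 44 41
f 44 39 45
f 44 45 41
f 45 39 46
f 45 46 41
f 46 39 47
f 46 47 41
f 47 39 48
f 47 48 41
f 48 39 49
f 48 49 41
f 49 39 50
f 49 50 41
f 50 39 51
f 50 51 41
f 51 39 52
f 51 52 41
f 52 39 53
f 52 53 41
f 53 39 40
f 53 40 41
f 55 54 58
f 55 58 56
f 56 58 59
f 56 59 57
f 58 54 60
f 58 60 59
f 59 60 61
f 59 61 57
f 60 54 62
f 60 62 61
f 61 62 63
f 61 63 57
f 62 54 64
f 62 64 63
f 63 64 65
f 63 65 57
f 64 54 66
f 64 66 65
f 65 66 67
f 65 67 57
f 66 54 68
f 66 68 67
f 67 68 69
f 67 69 57
f 68 54 70
f 68 70 69
f 69 70 71
f 69 71 57
f 70 54 72
f 70 72 71
f 71 72 73
f 71 73 57
f 72 54 55
f 72 55 73
f 73 55 56
f 73 56 57
f 75 74 78
f 75 78 76
f 76 78 79
f 76 79 77
f 78 74 80
f 78 80 79
f 79 80 81
f 79 81 77
f 80 74 82
f 80 82 81
f 81 82 83
f 81 83 77
f 82 74 84
f 82 84 83
f 83 84 85
f 83 85 77
f 84 74 86
f 84 86 85
f 85 86 87
f 85 87 77
f 86 74 88
f 86 88 87
f 87 88 89
f 87 89 77
f 88 74 90
f 88 90 89
f 89 90 91
f 89 91 77
f 90 74 92
f 90 92 91
f 91 92 93
f 91 93 77
f 92 74 94
f 92 94 93
f 93 94 95
f 93 95 77
f 94 74 96
f 94 96 95
f 95 96 97
f 95 97 77
f 96 74 98
f 96 98 97
f 97 98 99
f 97 99 77
f 98 74 100
f 98 100 99
f 99 100 101
f 99 101 77
f 100 74 102
f 100 102 101
f 101 102 103
f 101 103 77
f 102 74 104
f 102 104 103
f 103 104 105
f 103 105 77
f 104 74 75
f 104 75 105
f 105 75 76
f 105 76 77



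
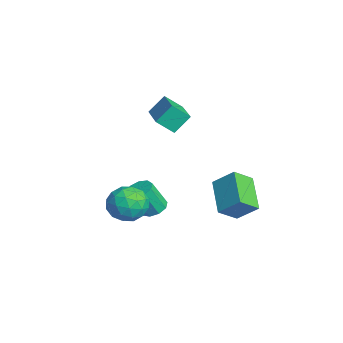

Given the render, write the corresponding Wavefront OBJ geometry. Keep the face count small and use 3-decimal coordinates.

v 3.001 3.561 -2.489
v 3.327 2.623 -1.78
v 1.322 3.691 -1.546
v 1.647 2.753 -0.837
v 3.553 4.407 -1.623
v 3.878 3.469 -0.914
v 1.873 4.537 -0.68
v 2.199 3.599 0.029
v 0.023 0.444 -3.168
v 0.697 0.535 -3.167
v 0.791 -0.173 -1.792
v 0.117 -0.264 -1.792
v 0.487 0.898 -2.966
v 0.581 0.19 -1.59
v 0.06 1.049 -2.859
v 0.154 0.341 -1.483
v -0.384 0.917 -2.897
v -0.29 0.208 -1.521
v -0.638 0.563 -3.061
v -0.544 -0.145 -1.686
v -0.583 0.154 -3.276
v -0.489 -0.554 -1.9
v -0.244 -0.119 -3.44
v -0.15 -0.827 -2.064
v 0.22 -0.129 -3.476
v 0.314 -0.837 -2.101
v 0.591 0.129 -3.369
v 0.685 -0.579 -1.993
v 2.873 -0.334 -0.829
v 3.544 -0.765 -1.464
v 2.136 -1.795 -0.616
v 2.807 -2.226 -1.251
v 3.112 -1.891 -0.337
v 3.568 -0.988 -0.469
v 2.112 -1.572 -1.611
v 2.568 -0.669 -1.743
v 3.074 -1.531 -1.947
v 3.692 -1.727 -1.16
v 1.988 -0.833 -0.92
v 2.606 -1.029 -0.133
v 3.273 -0.421 -1.165
v 2.407 -2.139 -0.915
v 2.586 -1.942 -0.378
v 2.981 -2.195 -0.751
v 3.287 -0.552 -0.581
v 3.682 -0.805 -0.954
v 3.428 -1.467 -0.291
v 1.998 -1.755 -1.126
v 2.393 -2.008 -1.499
v 2.699 -0.365 -1.329
v 3.094 -0.618 -1.702
v 2.252 -1.093 -1.789
v 3.392 -1.125 -1.823
v 2.959 -1.984 -1.697
v 2.55 -1.599 -1.909
v 2.818 -1.068 -1.986
v 3.755 -1.24 -1.36
v 3.322 -2.099 -1.234
v 3.501 -1.902 -0.697
v 3.769 -1.371 -0.775
v 3.479 -1.69 -1.644
v 2.358 -0.461 -0.846
v 1.925 -1.32 -0.72
v 1.911 -1.189 -1.305
v 2.179 -0.658 -1.383
v 2.721 -0.576 -0.383
v 2.288 -1.435 -0.257
v 2.862 -1.492 -0.094
v 3.13 -0.961 -0.171
v 2.201 -0.87 -0.436
v -0.651 1.178 1.933
v -0.833 0.385 2.613
v -0.797 1.932 2.775
v -0.979 1.139 3.454
v 1.459 1.081 2.386
v 1.277 0.288 3.065
v 1.313 1.835 3.227
v 1.131 1.042 3.907
f 2 4 1
f 5 2 1
f 1 4 3
f 3 5 1
f 2 8 4
f 6 2 5
f 6 8 2
f 4 8 3
f 7 5 3
f 3 8 7
f 7 6 5
f 8 6 7
f 10 9 13
f 10 13 11
f 11 13 14
f 11 14 12
f 13 9 15
f 13 15 14
f 14 15 16
f 14 16 12
f 15 9 17
f 15 17 16
f 16 17 18
f 16 18 12
f 17 9 19
f 17 19 18
f 18 19 20
f 18 20 12
f 19 9 21
f 19 21 20
f 20 21 22
f 20 22 12
f 21 9 23
f 21 23 22
f 22 23 24
f 22 24 12
f 23 9 25
f 23 25 24
f 24 25 26
f 24 26 12
f 25 9 27
f 25 27 26
f 26 27 28
f 26 28 12
f 27 9 10
f 27 10 28
f 28 10 11
f 28 11 12
f 29 66 45
f 66 40 69
f 45 69 34
f 66 69 45
f 29 45 41
f 45 34 46
f 41 46 30
f 45 46 41
f 29 41 50
f 41 30 51
f 50 51 36
f 41 51 50
f 29 50 62
f 50 36 65
f 62 65 39
f 50 65 62
f 29 62 66
f 62 39 70
f 66 70 40
f 62 70 66
f 30 46 57
f 46 34 60
f 57 60 38
f 46 60 57
f 34 69 47
f 69 40 68
f 47 68 33
f 69 68 47
f 40 70 67
f 70 39 63
f 67 63 31
f 70 63 67
f 39 65 64
f 65 36 52
f 64 52 35
f 65 52 64
f 36 51 56
f 51 30 53
f 56 53 37
f 51 53 56
f 32 58 44
f 58 38 59
f 44 59 33
f 58 59 44
f 32 44 42
f 44 33 43
f 42 43 31
f 44 43 42
f 32 42 49
f 42 31 48
f 49 48 35
f 42 48 49
f 32 49 54
f 49 35 55
f 54 55 37
f 49 55 54
f 32 54 58
f 54 37 61
f 58 61 38
f 54 61 58
f 33 59 47
f 59 38 60
f 47 60 34
f 59 60 47
f 31 43 67
f 43 33 68
f 67 68 40
f 43 68 67
f 35 48 64
f 48 31 63
f 64 63 39
f 48 63 64
f 37 55 56
f 55 35 52
f 56 52 36
f 55 52 56
f 38 61 57
f 61 37 53
f 57 53 30
f 61 53 57
f 72 74 71
f 75 72 71
f 71 74 73
f 73 75 71
f 72 78 74
f 76 72 75
f 76 78 72
f 74 78 73
f 77 75 73
f 73 78 77
f 77 76 75
f 78 76 77



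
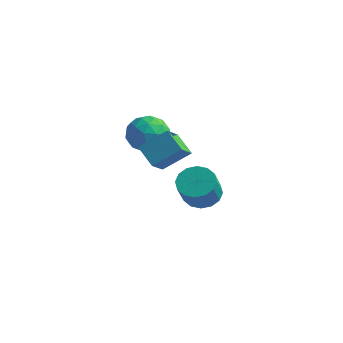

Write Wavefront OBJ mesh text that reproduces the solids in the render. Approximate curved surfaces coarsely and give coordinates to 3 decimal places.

v 0.246 -0.167 2.484
v 0.743 0.637 2.234
v 1.557 -0.777 3.126
v 2.054 0.027 2.876
v 1.369 0.072 3.573
v 0.559 0.449 3.176
v 1.741 -0.589 2.184
v 0.931 -0.212 1.787
v 1.667 0.377 2.049
v 1.436 0.785 2.907
v 0.864 -0.925 2.453
v 0.633 -0.517 3.311
v 0.379 0.289 2.303
v 1.921 -0.429 3.057
v 1.518 -0.402 3.467
v 1.81 0.071 3.32
v 0.271 0.178 2.856
v 0.563 0.651 2.71
v 0.931 0.318 3.496
v 1.737 -0.791 2.65
v 2.029 -0.318 2.504
v 0.49 -0.211 2.04
v 0.782 0.262 1.893
v 1.369 -0.458 1.864
v 1.214 0.608 2.047
v 1.985 0.25 2.424
v 1.801 -0.112 2.018
v 1.325 0.109 1.784
v 1.079 0.848 2.552
v 1.85 0.49 2.929
v 1.447 0.516 3.338
v 0.971 0.737 3.105
v 1.622 0.695 2.443
v 0.45 -0.63 2.431
v 1.221 -0.988 2.808
v 1.329 -0.877 2.255
v 0.853 -0.656 2.022
v 0.315 -0.39 2.936
v 1.086 -0.748 3.313
v 0.975 -0.249 3.576
v 0.499 -0.028 3.342
v 0.678 -0.835 2.917
v 4.118 -3.132 3.117
v 3.216 -2.924 3.748
v 3.873 -2.257 2.48
v 2.971 -2.049 3.111
v 4.889 -2.311 3.949
v 3.987 -2.103 4.58
v 4.644 -1.436 3.312
v 3.742 -1.228 3.943
v 1.866 2.503 -1.584
v 2.264 1.958 -2.134
v 2.692 1.052 -0.925
v 2.294 1.597 -0.376
v 2.579 2.259 -2.019
v 3.006 1.353 -0.81
v 2.703 2.625 -1.788
v 3.13 1.719 -0.58
v 2.603 2.959 -1.503
v 3.03 2.053 -0.294
v 2.305 3.17 -1.239
v 2.732 2.264 -0.03
v 1.89 3.203 -1.068
v 2.317 2.297 0.141
v 1.468 3.048 -1.035
v 1.896 2.142 0.174
v 1.154 2.747 -1.15
v 1.581 1.841 0.059
v 1.03 2.381 -1.38
v 1.457 1.475 -0.172
v 1.13 2.047 -1.666
v 1.557 1.141 -0.457
v 1.428 1.836 -1.93
v 1.855 0.93 -0.721
v 1.843 1.803 -2.101
v 2.27 0.897 -0.892
f 1 38 17
f 38 12 41
f 17 41 6
f 38 41 17
f 1 17 13
f 17 6 18
f 13 18 2
f 17 18 13
f 1 13 22
f 13 2 23
f 22 23 8
f 13 23 22
f 1 22 34
f 22 8 37
f 34 37 11
f 22 37 34
f 1 34 38
f 34 11 42
f 38 42 12
f 34 42 38
f 2 18 29
f 18 6 32
f 29 32 10
f 18 32 29
f 6 41 19
f 41 12 40
f 19 40 5
f 41 40 19
f 12 42 39
f 42 11 35
f 39 35 3
f 42 35 39
f 11 37 36
f 37 8 24
f 36 24 7
f 37 24 36
f 8 23 28
f 23 2 25
f 28 25 9
f 23 25 28
f 4 30 16
f 30 10 31
f 16 31 5
f 30 31 16
f 4 16 14
f 16 5 15
f 14 15 3
f 16 15 14
f 4 14 21
f 14 3 20
f 21 20 7
f 14 20 21
f 4 21 26
f 21 7 27
f 26 27 9
f 21 27 26
f 4 26 30
f 26 9 33
f 30 33 10
f 26 33 30
f 5 31 19
f 31 10 32
f 19 32 6
f 31 32 19
f 3 15 39
f 15 5 40
f 39 40 12
f 15 40 39
f 7 20 36
f 20 3 35
f 36 35 11
f 20 35 36
f 9 27 28
f 27 7 24
f 28 24 8
f 27 24 28
f 10 33 29
f 33 9 25
f 29 25 2
f 33 25 29
f 44 46 43
f 47 44 43
f 43 46 45
f 45 47 43
f 44 50 46
f 48 44 47
f 48 50 44
f 46 50 45
f 49 47 45
f 45 50 49
f 49 48 47
f 50 48 49
f 52 51 55
f 52 55 53
f 53 55 56
f 53 56 54
f 55 51 57
f 55 57 56
f 56 57 58
f 56 58 54
f 57 51 59
f 57 59 58
f 58 59 60
f 58 60 54
f 59 51 61
f 59 61 60
f 60 61 62
f 60 62 54
f 61 51 63
f 61 63 62
f 62 63 64
f 62 64 54
f 63 51 65
f 63 65 64
f 64 65 66
f 64 66 54
f 65 51 67
f 65 67 66
f 66 67 68
f 66 68 54
f 67 51 69
f 67 69 68
f 68 69 70
f 68 70 54
f 69 51 71
f 69 71 70
f 70 71 72
f 70 72 54
f 71 51 73
f 71 73 72
f 72 73 74
f 72 74 54
f 73 51 75
f 73 75 74
f 74 75 76
f 74 76 54
f 75 51 52
f 75 52 76
f 76 52 53
f 76 53 54



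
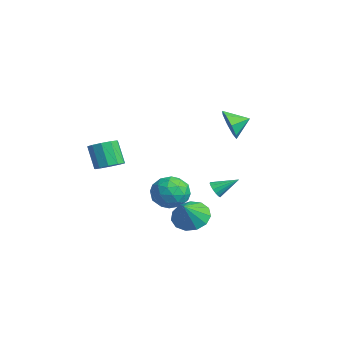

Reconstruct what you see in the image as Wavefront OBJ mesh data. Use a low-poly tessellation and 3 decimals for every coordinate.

v 0.218 0.071 -1.565
v 0.626 -0.605 -2.367
v -1.446 -0.615 -1.833
v -1.038 -1.291 -2.635
v -0.76 -1.464 -1.558
v 0.269 -1.039 -1.393
v -1.089 -0.181 -2.807
v -0.06 0.244 -2.642
v -0.182 -0.76 -3.134
v 0.021 -1.553 -2.362
v -0.841 0.333 -1.838
v -0.638 -0.46 -1.066
v 0.568 -0.206 -1.943
v -1.388 -1.014 -2.257
v -1.225 -1.115 -1.625
v -0.985 -1.512 -2.096
v 0.358 -0.462 -1.37
v 0.598 -0.859 -1.841
v -0.217 -1.364 -1.366
v -1.418 -0.361 -2.359
v -1.178 -0.758 -2.83
v 0.165 0.292 -2.104
v 0.405 -0.105 -2.575
v -0.603 0.144 -2.834
v 0.333 -0.695 -2.865
v -0.645 -1.099 -3.022
v -0.675 -0.446 -3.124
v -0.07 -0.197 -3.027
v 0.453 -1.161 -2.411
v -0.526 -1.565 -2.568
v -0.362 -1.666 -1.936
v 0.243 -1.417 -1.839
v -0.022 -1.253 -2.862
v -0.294 0.345 -1.632
v -1.273 -0.059 -1.789
v -1.063 0.197 -2.361
v -0.458 0.446 -2.264
v -0.175 -0.121 -1.178
v -1.153 -0.525 -1.335
v -0.75 -1.023 -1.173
v -0.145 -0.774 -1.076
v -0.798 0.033 -1.338
v 0.364 2.337 2.618
v 0.732 1.983 3.477
v 0.536 3.403 2.982
v 1.273 2.078 2.944
v 1.281 2.325 2.22
v 0.752 2.578 1.728
v -0.004 2.691 1.758
v -0.545 2.596 2.291
v -0.554 2.349 3.015
v -0.025 2.095 3.507
v 1.959 -0.398 -2.812
v 2.572 0.446 -2.692
v 2.681 -1.082 -1.688
v 2.103 0.529 -2.341
v 1.589 0.317 -2.138
v 1.192 -0.121 -2.15
v 1.039 -0.648 -2.372
v 1.178 -1.095 -2.733
v 1.564 -1.322 -3.119
v 2.077 -1.255 -3.408
v 2.551 -0.916 -3.507
v 2.838 -0.413 -3.386
v 2.846 0.095 -3.082
v -0.635 -3.819 0.216
v -0.199 -3.192 0.514
v -0.93 -3.313 1.841
v -1.365 -3.941 1.544
v -0.618 -3.004 0.3
v -1.349 -3.125 1.627
v -1.044 -3.128 0.054
v -1.775 -3.249 1.382
v -1.313 -3.516 -0.129
v -2.044 -3.637 1.198
v -1.323 -4.02 -0.181
v -2.054 -4.141 1.146
v -1.07 -4.447 -0.081
v -1.801 -4.568 1.246
v -0.651 -4.635 0.133
v -1.382 -4.756 1.46
v -0.225 -4.511 0.378
v -0.956 -4.632 1.706
v 0.044 -4.123 0.562
v -0.687 -4.244 1.889
v 0.054 -3.619 0.614
v -0.677 -3.74 1.941
v -2.257 2.657 -3.216
v -1.732 2.618 -3.459
v -1.823 3.843 -2.464
v -1.89 2.794 -3.644
v -2.147 2.933 -3.715
v -2.433 2.998 -3.652
v -2.672 2.972 -3.472
v -2.8 2.861 -3.224
v -2.783 2.696 -2.974
v -2.625 2.521 -2.789
v -2.368 2.382 -2.718
v -2.082 2.317 -2.781
v -1.843 2.343 -2.961
v -1.715 2.453 -3.209
f 1 38 17
f 38 12 41
f 17 41 6
f 38 41 17
f 1 17 13
f 17 6 18
f 13 18 2
f 17 18 13
f 1 13 22
f 13 2 23
f 22 23 8
f 13 23 22
f 1 22 34
f 22 8 37
f 34 37 11
f 22 37 34
f 1 34 38
f 34 11 42
f 38 42 12
f 34 42 38
f 2 18 29
f 18 6 32
f 29 32 10
f 18 32 29
f 6 41 19
f 41 12 40
f 19 40 5
f 41 40 19
f 12 42 39
f 42 11 35
f 39 35 3
f 42 35 39
f 11 37 36
f 37 8 24
f 36 24 7
f 37 24 36
f 8 23 28
f 23 2 25
f 28 25 9
f 23 25 28
f 4 30 16
f 30 10 31
f 16 31 5
f 30 31 16
f 4 16 14
f 16 5 15
f 14 15 3
f 16 15 14
f 4 14 21
f 14 3 20
f 21 20 7
f 14 20 21
f 4 21 26
f 21 7 27
f 26 27 9
f 21 27 26
f 4 26 30
f 26 9 33
f 30 33 10
f 26 33 30
f 5 31 19
f 31 10 32
f 19 32 6
f 31 32 19
f 3 15 39
f 15 5 40
f 39 40 12
f 15 40 39
f 7 20 36
f 20 3 35
f 36 35 11
f 20 35 36
f 9 27 28
f 27 7 24
f 28 24 8
f 27 24 28
f 10 33 29
f 33 9 25
f 29 25 2
f 33 25 29
f 44 43 46
f 44 46 45
f 46 43 47
f 46 47 45
f 47 43 48
f 47 48 45
f 48 43 49
f 48 49 45
f 49 43 50
f 49 50 45
f 50 43 51
f 50 51 45
f 51 43 52
f 51 52 45
f 52 43 44
f 52 44 45
f 54 53 56
f 54 56 55
f 56 53 57
f 56 57 55
f 57 53 58
f 57 58 55
f 58 53 59
f 58 59 55
f 59 53 60
f 59 60 55
f 60 53 61
f 60 61 55
f 61 53 62
f 61 62 55
f 62 53 63
f 62 63 55
f 63 53 64
f 63 64 55
f 64 53 65
f 64 65 55
f 65 53 54
f 65 54 55
f 67 66 70
f 67 70 68
f 68 70 71
f 68 71 69
f 70 66 72
f 70 72 71
f 71 72 73
f 71 73 69
f 72 66 74
f 72 74 73
f 73 74 75
f 73 75 69
f 74 66 76
f 74 76 75
f 75 76 77
f 75 77 69
f 76 66 78
f 76 78 77
f 77 78 79
f 77 79 69
f 78 66 80
f 78 80 79
f 79 80 81
f 79 81 69
f 80 66 82
f 80 82 81
f 81 82 83
f 81 83 69
f 82 66 84
f 82 84 83
f 83 84 85
f 83 85 69
f 84 66 86
f 84 86 85
f 85 86 87
f 85 87 69
f 86 66 67
f 86 67 87
f 87 67 68
f 87 68 69
f 89 88 91
f 89 91 90
f 91 88 92
f 91 92 90
f 92 88 93
f 92 93 90
f 93 88 94
f 93 94 90
f 94 88 95
f 94 95 90
f 95 88 96
f 95 96 90
f 96 88 97
f 96 97 90
f 97 88 98
f 97 98 90
f 98 88 99
f 98 99 90
f 99 88 100
f 99 100 90
f 100 88 101
f 100 101 90
f 101 88 89
f 101 89 90



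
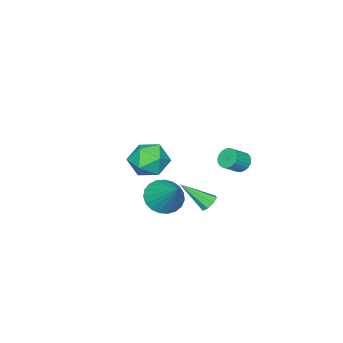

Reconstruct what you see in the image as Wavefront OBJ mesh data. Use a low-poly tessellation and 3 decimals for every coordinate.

v 1.254 3.322 0.707
v 1.709 3.595 0.706
v 1.946 2.178 1.853
v 1.451 3.724 0.991
v 1.078 3.618 1.11
v 0.808 3.338 0.993
v 0.8 3.049 0.709
v 1.058 2.919 0.424
v 1.431 3.025 0.305
v 1.701 3.305 0.422
v -1.358 3.153 2.137
v -1.057 3.591 1.881
v -0.26 3.385 2.467
v -0.562 2.947 2.723
v -1.165 3.706 2.068
v -0.369 3.501 2.654
v -1.307 3.726 2.268
v -0.51 3.52 2.854
v -1.457 3.646 2.445
v -0.661 3.441 3.031
v -1.591 3.482 2.568
v -0.794 3.276 3.154
v -1.684 3.26 2.617
v -0.887 3.055 3.203
v -1.721 3.02 2.583
v -0.924 2.815 3.169
v -1.695 2.803 2.472
v -0.898 2.597 3.058
v -1.611 2.646 2.303
v -0.815 2.441 2.889
v -1.483 2.577 2.105
v -0.687 2.372 2.691
v -1.334 2.607 1.913
v -0.538 2.402 2.499
v -1.189 2.732 1.759
v -0.392 2.527 2.345
v -1.073 2.93 1.671
v -0.277 2.724 2.257
v -1.007 3.166 1.663
v -0.21 2.96 2.249
v -1.001 3.399 1.738
v -0.204 3.194 2.324
v -3.495 -3.606 -0.751
v -3.013 -3.12 0.195
v -1.827 -3.54 -1.635
v -1.345 -3.054 -0.689
v -1.694 -4.167 -0.659
v -2.724 -4.208 -0.113
v -2.116 -2.452 -1.327
v -3.146 -2.493 -0.781
v -2.161 -2.406 -0.162
v -1.9 -3.467 0.251
v -2.94 -3.193 -1.691
v -2.679 -4.254 -1.278
v 0.35 -0.085 -0.697
v 0.773 0.489 -1.44
v 1.01 1.285 0.737
v 0.378 0.653 -1.415
v -0.022 0.689 -1.266
v -0.357 0.591 -1.018
v -0.57 0.377 -0.715
v -0.624 0.082 -0.409
v -0.51 -0.241 -0.152
v -0.247 -0.538 0.01
v 0.12 -0.756 0.05
v 0.526 -0.858 -0.039
v 0.902 -0.827 -0.242
v 1.182 -0.667 -0.524
v 1.319 -0.407 -0.835
v 1.288 -0.091 -1.123
v 1.095 0.226 -1.337
f 2 1 4
f 2 4 3
f 4 1 5
f 4 5 3
f 5 1 6
f 5 6 3
f 6 1 7
f 6 7 3
f 7 1 8
f 7 8 3
f 8 1 9
f 8 9 3
f 9 1 10
f 9 10 3
f 10 1 2
f 10 2 3
f 12 11 15
f 12 15 13
f 13 15 16
f 13 16 14
f 15 11 17
f 15 17 16
f 16 17 18
f 16 18 14
f 17 11 19
f 17 19 18
f 18 19 20
f 18 20 14
f 19 11 21
f 19 21 20
f 20 21 22
f 20 22 14
f 21 11 23
f 21 23 22
f 22 23 24
f 22 24 14
f 23 11 25
f 23 25 24
f 24 25 26
f 24 26 14
f 25 11 27
f 25 27 26
f 26 27 28
f 26 28 14
f 27 11 29
f 27 29 28
f 28 29 30
f 28 30 14
f 29 11 31
f 29 31 30
f 30 31 32
f 30 32 14
f 31 11 33
f 31 33 32
f 32 33 34
f 32 34 14
f 33 11 35
f 33 35 34
f 34 35 36
f 34 36 14
f 35 11 37
f 35 37 36
f 36 37 38
f 36 38 14
f 37 11 39
f 37 39 38
f 38 39 40
f 38 40 14
f 39 11 41
f 39 41 40
f 40 41 42
f 40 42 14
f 41 11 12
f 41 12 42
f 42 12 13
f 42 13 14
f 43 54 48
f 43 48 44
f 43 44 50
f 43 50 53
f 43 53 54
f 44 48 52
f 48 54 47
f 54 53 45
f 53 50 49
f 50 44 51
f 46 52 47
f 46 47 45
f 46 45 49
f 46 49 51
f 46 51 52
f 47 52 48
f 45 47 54
f 49 45 53
f 51 49 50
f 52 51 44
f 56 55 58
f 56 58 57
f 58 55 59
f 58 59 57
f 59 55 60
f 59 60 57
f 60 55 61
f 60 61 57
f 61 55 62
f 61 62 57
f 62 55 63
f 62 63 57
f 63 55 64
f 63 64 57
f 64 55 65
f 64 65 57
f 65 55 66
f 65 66 57
f 66 55 67
f 66 67 57
f 67 55 68
f 67 68 57
f 68 55 69
f 68 69 57
f 69 55 70
f 69 70 57
f 70 55 71
f 70 71 57
f 71 55 56
f 71 56 57

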